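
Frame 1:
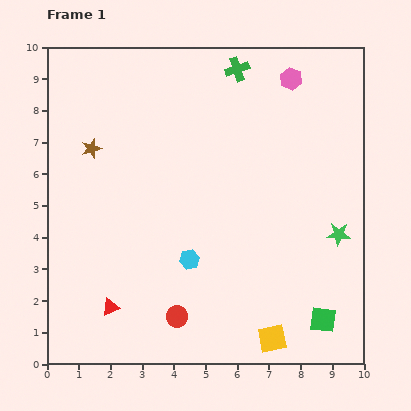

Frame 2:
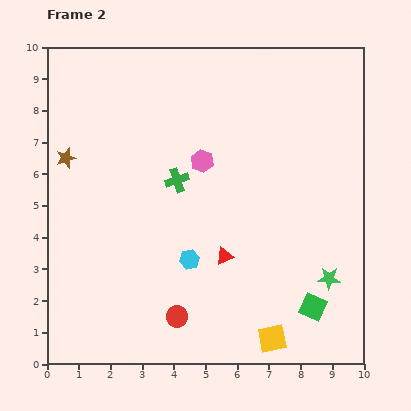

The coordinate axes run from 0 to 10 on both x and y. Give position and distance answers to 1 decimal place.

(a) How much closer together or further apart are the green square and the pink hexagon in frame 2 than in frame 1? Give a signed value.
-1.9

Distance in frame 1: 7.7. Distance in frame 2: 5.8.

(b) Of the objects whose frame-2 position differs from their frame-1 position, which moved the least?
the green square

(moved 0.5)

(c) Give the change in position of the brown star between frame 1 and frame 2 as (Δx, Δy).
(-0.8, -0.3)

The brown star was at (1.4, 6.8) in frame 1 and (0.6, 6.5) in frame 2.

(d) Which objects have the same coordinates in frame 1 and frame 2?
the yellow square, the cyan hexagon, the red circle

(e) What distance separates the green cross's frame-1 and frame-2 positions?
4.0

The green cross moved from (6.0, 9.3) to (4.1, 5.8), a distance of √(1.9² + 3.5²) ≈ 4.0.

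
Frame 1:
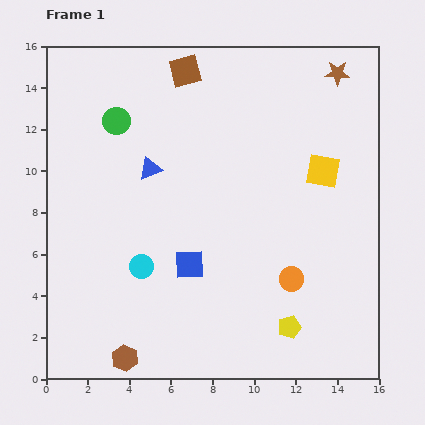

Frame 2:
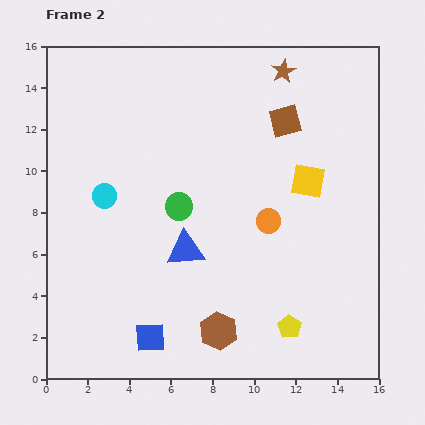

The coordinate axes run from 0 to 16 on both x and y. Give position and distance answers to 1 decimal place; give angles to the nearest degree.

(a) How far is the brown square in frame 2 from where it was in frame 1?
5.4

The brown square moved from (6.7, 14.8) to (11.5, 12.4), a distance of √(4.8² + 2.4²) ≈ 5.4.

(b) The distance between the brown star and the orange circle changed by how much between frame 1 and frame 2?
-2.9

Distance in frame 1: 10.1. Distance in frame 2: 7.2.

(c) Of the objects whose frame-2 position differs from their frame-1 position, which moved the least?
the yellow square

(moved 0.9)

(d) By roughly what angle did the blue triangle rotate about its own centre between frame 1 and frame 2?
16° clockwise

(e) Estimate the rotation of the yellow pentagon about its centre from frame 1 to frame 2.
22° counter-clockwise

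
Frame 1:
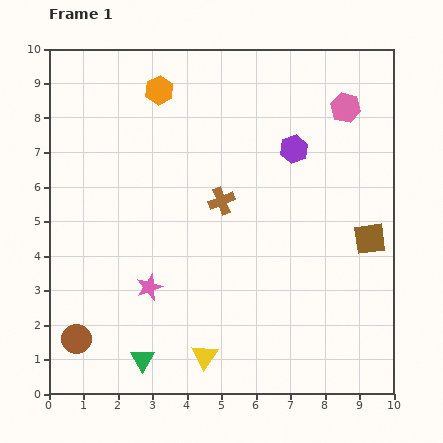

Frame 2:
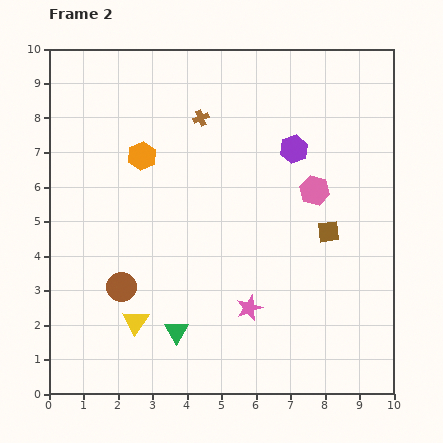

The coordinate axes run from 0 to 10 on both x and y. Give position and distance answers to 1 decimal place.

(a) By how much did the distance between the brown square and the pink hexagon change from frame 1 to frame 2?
-2.6

Distance in frame 1: 3.9. Distance in frame 2: 1.3.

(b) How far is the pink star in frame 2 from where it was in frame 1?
3.0

The pink star moved from (2.9, 3.1) to (5.8, 2.5), a distance of √(2.9² + 0.6²) ≈ 3.0.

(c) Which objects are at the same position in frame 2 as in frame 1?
the purple hexagon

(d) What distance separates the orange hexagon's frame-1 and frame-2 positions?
2.0

The orange hexagon moved from (3.2, 8.8) to (2.7, 6.9), a distance of √(0.5² + 1.9²) ≈ 2.0.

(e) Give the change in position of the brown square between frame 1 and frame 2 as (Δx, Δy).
(-1.2, 0.2)

The brown square was at (9.3, 4.5) in frame 1 and (8.1, 4.7) in frame 2.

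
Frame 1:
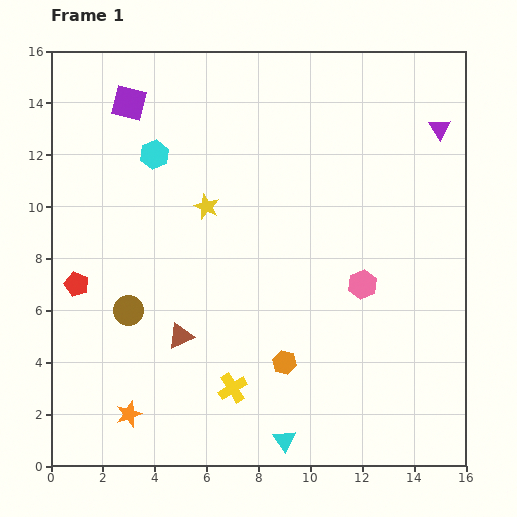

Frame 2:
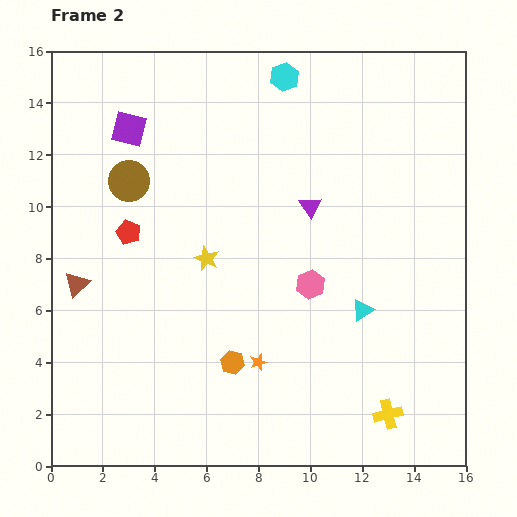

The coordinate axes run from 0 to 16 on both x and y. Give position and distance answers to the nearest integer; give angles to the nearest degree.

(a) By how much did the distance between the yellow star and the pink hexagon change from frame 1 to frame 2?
-3

Distance in frame 1: 7. Distance in frame 2: 4.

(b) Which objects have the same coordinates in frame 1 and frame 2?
none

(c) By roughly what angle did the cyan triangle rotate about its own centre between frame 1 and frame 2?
33° clockwise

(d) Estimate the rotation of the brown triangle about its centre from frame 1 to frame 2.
21° counter-clockwise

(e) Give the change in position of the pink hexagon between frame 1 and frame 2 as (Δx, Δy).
(-2, 0)

The pink hexagon was at (12, 7) in frame 1 and (10, 7) in frame 2.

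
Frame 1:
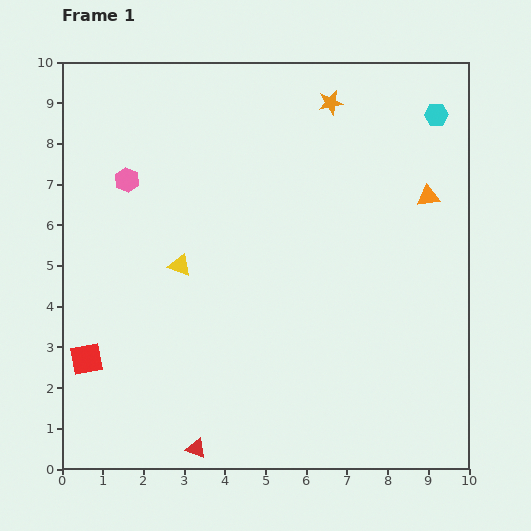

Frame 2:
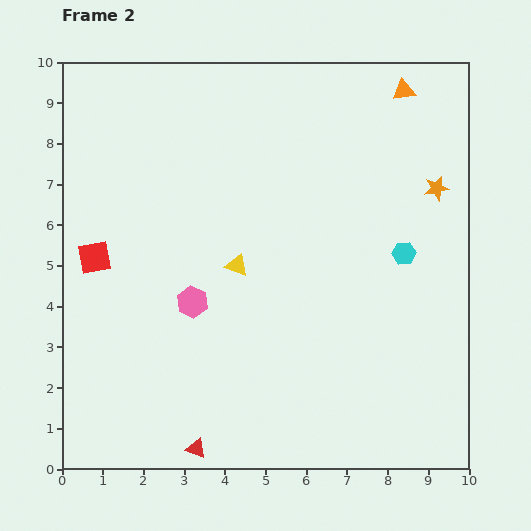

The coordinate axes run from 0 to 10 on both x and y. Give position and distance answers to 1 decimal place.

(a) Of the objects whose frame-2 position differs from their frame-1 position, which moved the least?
the yellow triangle

(moved 1.4)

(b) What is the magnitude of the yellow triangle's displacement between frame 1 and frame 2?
1.4

The yellow triangle moved from (2.9, 5.0) to (4.3, 5.0), a distance of √(1.4² + 0.0²) ≈ 1.4.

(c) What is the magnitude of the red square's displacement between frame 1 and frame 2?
2.5

The red square moved from (0.6, 2.7) to (0.8, 5.2), a distance of √(0.2² + 2.5²) ≈ 2.5.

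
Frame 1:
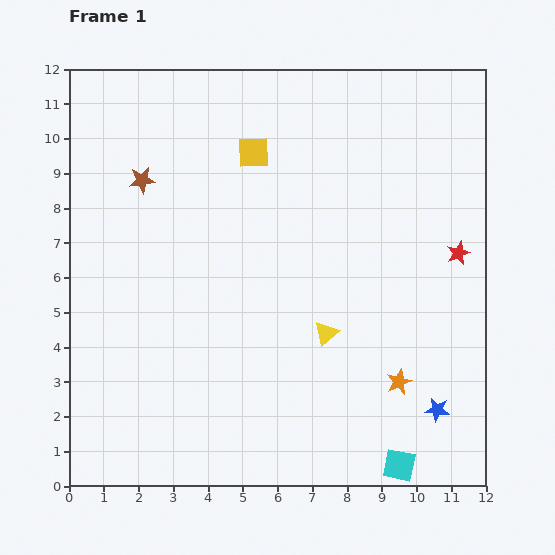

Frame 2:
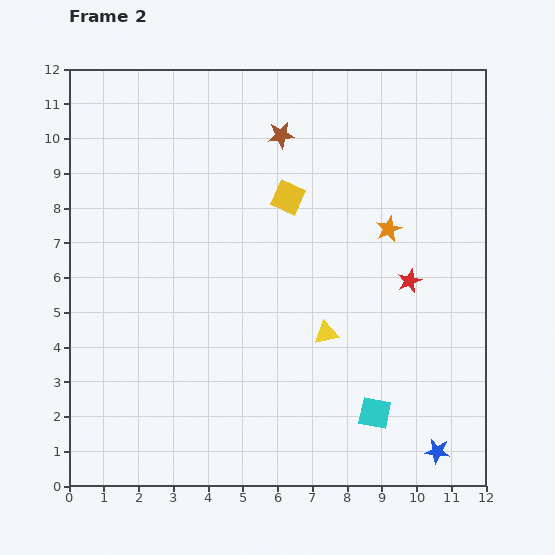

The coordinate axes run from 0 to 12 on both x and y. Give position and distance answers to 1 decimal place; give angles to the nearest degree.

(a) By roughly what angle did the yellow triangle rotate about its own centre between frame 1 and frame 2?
32° clockwise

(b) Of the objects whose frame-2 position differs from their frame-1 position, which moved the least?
the blue star

(moved 1.2)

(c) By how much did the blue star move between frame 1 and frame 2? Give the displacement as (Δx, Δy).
(0.0, -1.2)

The blue star was at (10.6, 2.2) in frame 1 and (10.6, 1.0) in frame 2.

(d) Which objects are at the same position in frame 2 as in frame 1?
the yellow triangle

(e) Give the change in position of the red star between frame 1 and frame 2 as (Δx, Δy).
(-1.4, -0.8)

The red star was at (11.2, 6.7) in frame 1 and (9.8, 5.9) in frame 2.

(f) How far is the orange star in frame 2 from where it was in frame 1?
4.4

The orange star moved from (9.5, 3.0) to (9.2, 7.4), a distance of √(0.3² + 4.4²) ≈ 4.4.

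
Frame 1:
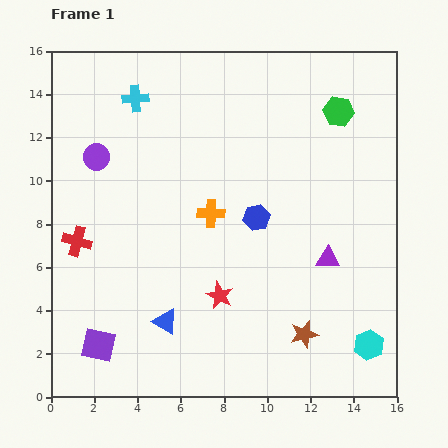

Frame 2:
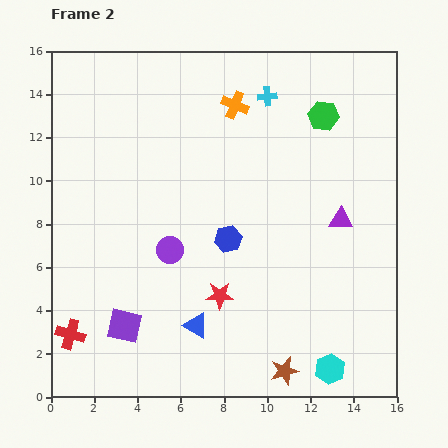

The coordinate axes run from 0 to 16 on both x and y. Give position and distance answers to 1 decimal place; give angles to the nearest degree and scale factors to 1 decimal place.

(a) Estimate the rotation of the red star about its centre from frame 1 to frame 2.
25° counter-clockwise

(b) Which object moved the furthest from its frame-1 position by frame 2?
the cyan cross

(moved 6.1; next 5.5)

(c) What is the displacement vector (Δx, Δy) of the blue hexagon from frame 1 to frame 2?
(-1.3, -1.0)

The blue hexagon was at (9.5, 8.3) in frame 1 and (8.2, 7.3) in frame 2.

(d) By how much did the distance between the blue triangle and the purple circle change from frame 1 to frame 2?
-4.5

Distance in frame 1: 8.2. Distance in frame 2: 3.7.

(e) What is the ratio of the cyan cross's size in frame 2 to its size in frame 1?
0.7×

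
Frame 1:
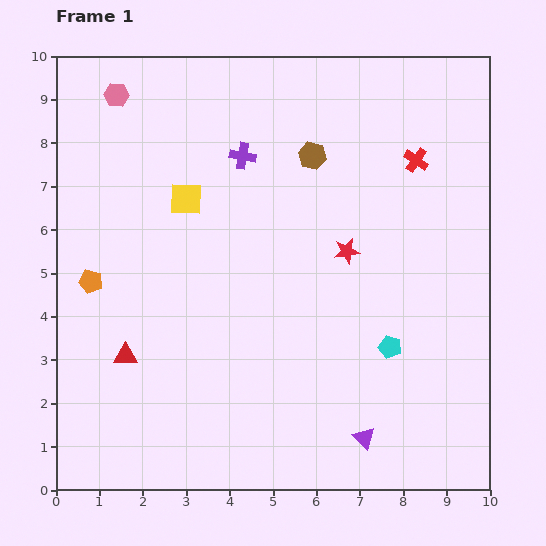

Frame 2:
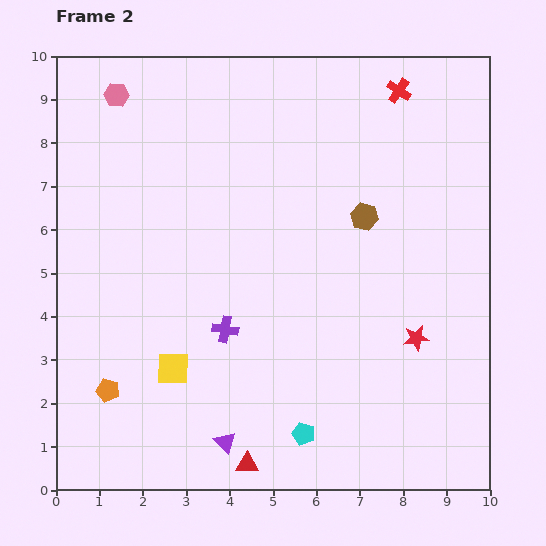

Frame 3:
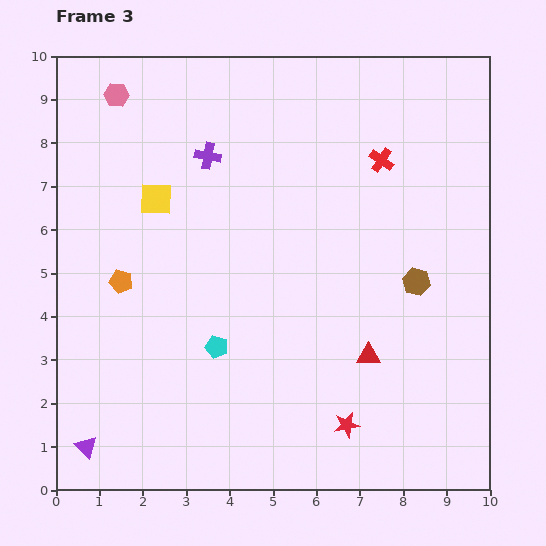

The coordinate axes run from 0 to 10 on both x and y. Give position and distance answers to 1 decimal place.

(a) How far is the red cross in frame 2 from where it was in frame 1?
1.6

The red cross moved from (8.3, 7.6) to (7.9, 9.2), a distance of √(0.4² + 1.6²) ≈ 1.6.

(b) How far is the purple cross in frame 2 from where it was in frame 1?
4.0

The purple cross moved from (4.3, 7.7) to (3.9, 3.7), a distance of √(0.4² + 4.0²) ≈ 4.0.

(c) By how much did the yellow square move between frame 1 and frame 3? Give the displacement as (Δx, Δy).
(-0.7, 0.0)

The yellow square was at (3.0, 6.7) in frame 1 and (2.3, 6.7) in frame 3.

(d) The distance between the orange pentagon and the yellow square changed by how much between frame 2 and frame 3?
+0.5

Distance in frame 2: 1.6. Distance in frame 3: 2.1.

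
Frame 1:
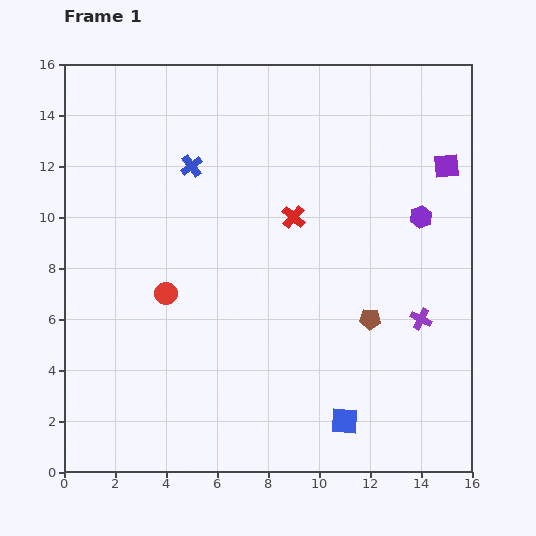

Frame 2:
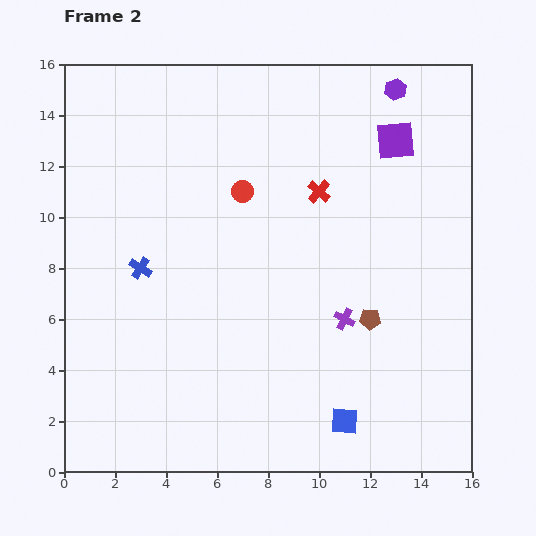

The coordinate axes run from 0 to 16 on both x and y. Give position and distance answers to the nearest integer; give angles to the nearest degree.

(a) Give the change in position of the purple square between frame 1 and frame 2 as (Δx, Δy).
(-2, 1)

The purple square was at (15, 12) in frame 1 and (13, 13) in frame 2.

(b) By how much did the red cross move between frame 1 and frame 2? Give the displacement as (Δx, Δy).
(1, 1)

The red cross was at (9, 10) in frame 1 and (10, 11) in frame 2.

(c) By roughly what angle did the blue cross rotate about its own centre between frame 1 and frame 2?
21° counter-clockwise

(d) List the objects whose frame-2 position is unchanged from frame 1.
the blue square, the brown pentagon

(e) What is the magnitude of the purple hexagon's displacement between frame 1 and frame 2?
5

The purple hexagon moved from (14, 10) to (13, 15), a distance of √(1² + 5²) ≈ 5.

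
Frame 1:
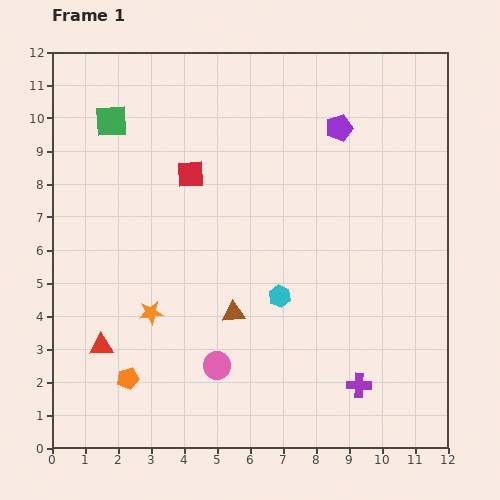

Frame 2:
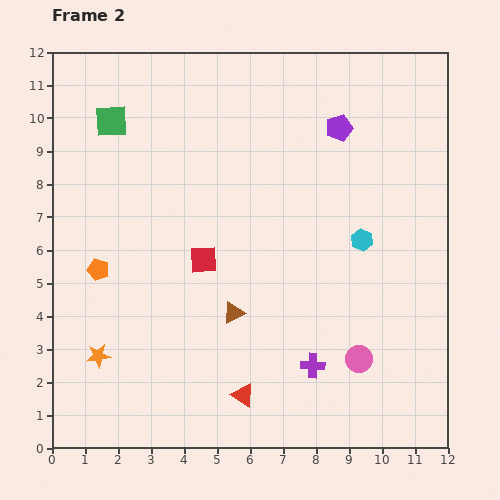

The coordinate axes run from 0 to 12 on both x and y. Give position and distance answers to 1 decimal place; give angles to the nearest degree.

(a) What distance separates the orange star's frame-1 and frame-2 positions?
2.1

The orange star moved from (3.0, 4.1) to (1.4, 2.8), a distance of √(1.6² + 1.3²) ≈ 2.1.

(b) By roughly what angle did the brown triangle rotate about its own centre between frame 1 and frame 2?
22° counter-clockwise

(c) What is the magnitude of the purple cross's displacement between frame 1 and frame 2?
1.5

The purple cross moved from (9.3, 1.9) to (7.9, 2.5), a distance of √(1.4² + 0.6²) ≈ 1.5.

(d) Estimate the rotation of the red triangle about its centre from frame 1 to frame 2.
34° clockwise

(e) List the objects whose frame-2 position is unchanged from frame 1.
the purple pentagon, the brown triangle, the green square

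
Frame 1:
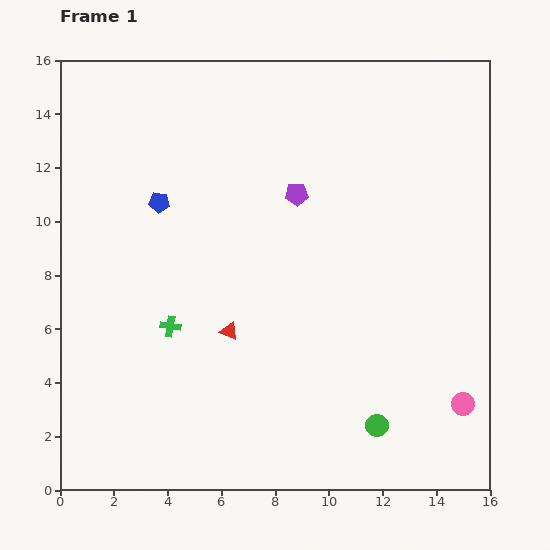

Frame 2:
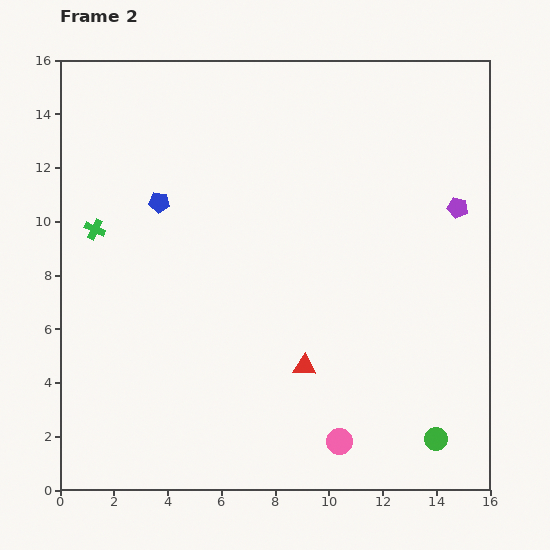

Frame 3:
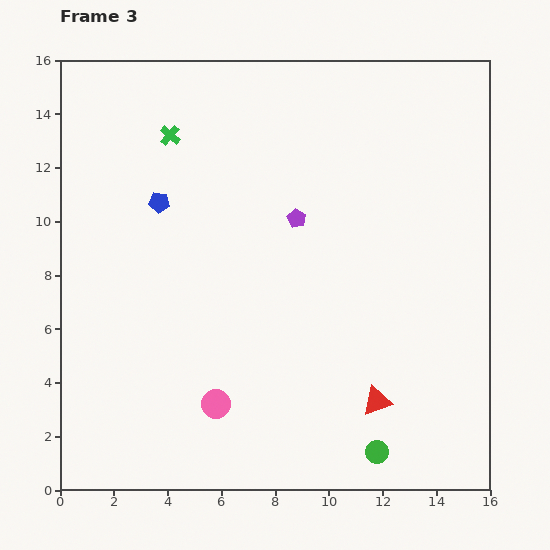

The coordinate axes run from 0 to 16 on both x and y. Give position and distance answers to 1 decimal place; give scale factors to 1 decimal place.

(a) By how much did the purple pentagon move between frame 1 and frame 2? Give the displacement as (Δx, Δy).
(6.0, -0.5)

The purple pentagon was at (8.8, 11.0) in frame 1 and (14.8, 10.5) in frame 2.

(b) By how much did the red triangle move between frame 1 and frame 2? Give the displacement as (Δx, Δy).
(2.8, -1.3)

The red triangle was at (6.3, 5.9) in frame 1 and (9.1, 4.6) in frame 2.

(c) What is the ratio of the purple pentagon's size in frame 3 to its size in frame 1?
0.8×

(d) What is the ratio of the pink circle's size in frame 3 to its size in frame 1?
1.3×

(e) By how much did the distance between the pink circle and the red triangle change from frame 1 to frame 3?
-3.1

Distance in frame 1: 9.1. Distance in frame 3: 6.0.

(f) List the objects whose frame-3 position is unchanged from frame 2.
the blue pentagon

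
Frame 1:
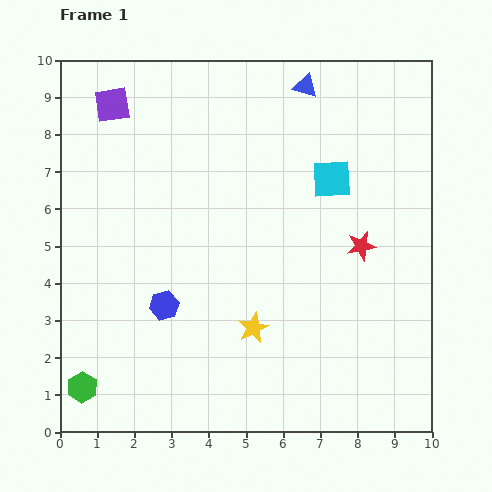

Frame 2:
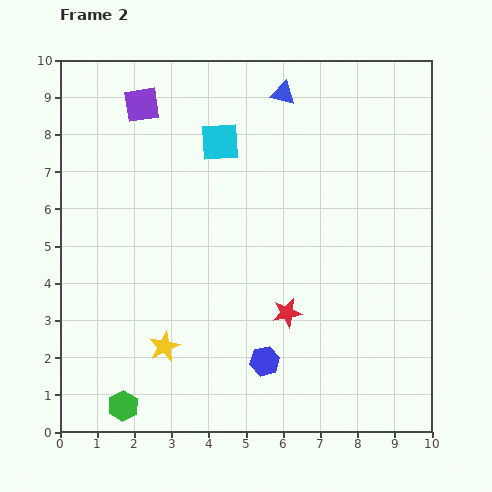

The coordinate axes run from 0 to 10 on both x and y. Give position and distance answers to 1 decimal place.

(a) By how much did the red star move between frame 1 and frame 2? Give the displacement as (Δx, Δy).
(-2.0, -1.8)

The red star was at (8.1, 5.0) in frame 1 and (6.1, 3.2) in frame 2.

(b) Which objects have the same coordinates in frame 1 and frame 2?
none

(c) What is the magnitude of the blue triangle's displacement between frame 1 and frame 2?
0.6

The blue triangle moved from (6.6, 9.3) to (6.0, 9.1), a distance of √(0.6² + 0.2²) ≈ 0.6.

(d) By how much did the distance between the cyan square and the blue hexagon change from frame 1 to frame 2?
+0.4

Distance in frame 1: 5.6. Distance in frame 2: 6.0.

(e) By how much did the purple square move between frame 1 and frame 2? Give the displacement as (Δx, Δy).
(0.8, 0.0)

The purple square was at (1.4, 8.8) in frame 1 and (2.2, 8.8) in frame 2.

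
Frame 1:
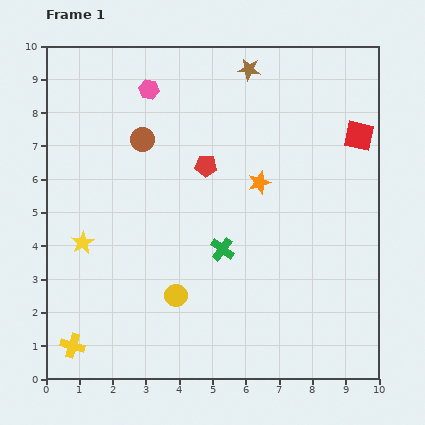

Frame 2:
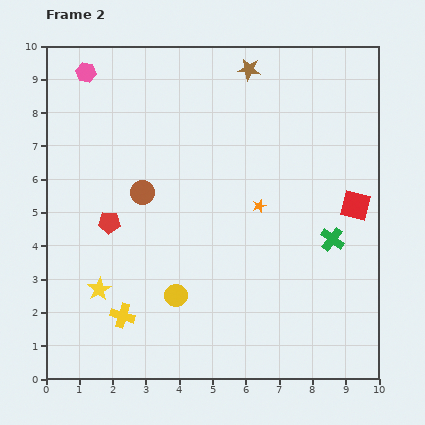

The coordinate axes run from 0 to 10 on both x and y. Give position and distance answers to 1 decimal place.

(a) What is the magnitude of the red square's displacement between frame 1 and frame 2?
2.1

The red square moved from (9.4, 7.3) to (9.3, 5.2), a distance of √(0.1² + 2.1²) ≈ 2.1.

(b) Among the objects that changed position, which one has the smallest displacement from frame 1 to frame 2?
the orange star

(moved 0.7)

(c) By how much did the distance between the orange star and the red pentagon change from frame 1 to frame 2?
+2.8

Distance in frame 1: 1.7. Distance in frame 2: 4.5.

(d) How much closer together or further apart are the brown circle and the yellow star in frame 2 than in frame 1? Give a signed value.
-0.4

Distance in frame 1: 3.6. Distance in frame 2: 3.2.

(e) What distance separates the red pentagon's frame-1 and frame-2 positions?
3.4

The red pentagon moved from (4.8, 6.4) to (1.9, 4.7), a distance of √(2.9² + 1.7²) ≈ 3.4.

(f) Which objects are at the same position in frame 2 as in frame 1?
the brown star, the yellow circle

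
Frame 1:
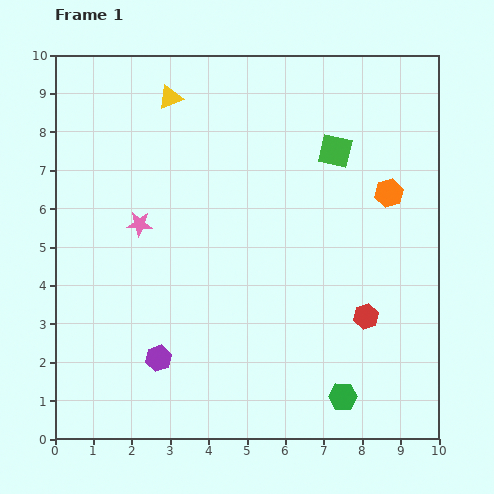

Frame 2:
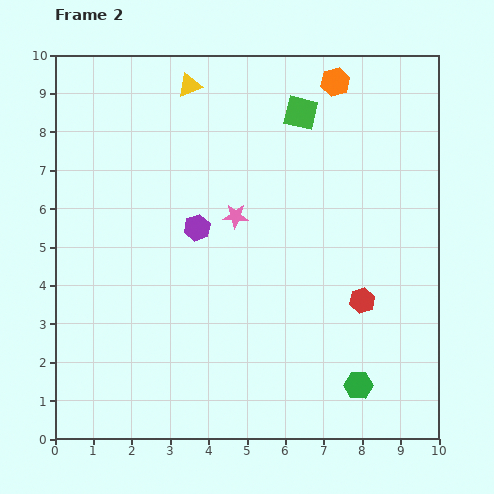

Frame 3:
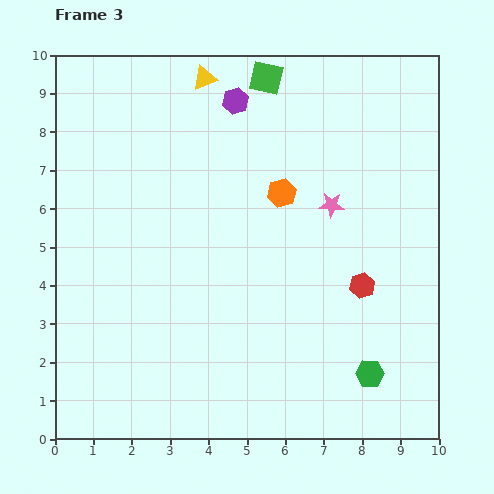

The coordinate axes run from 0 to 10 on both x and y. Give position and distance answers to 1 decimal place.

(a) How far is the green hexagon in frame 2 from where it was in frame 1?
0.5

The green hexagon moved from (7.5, 1.1) to (7.9, 1.4), a distance of √(0.4² + 0.3²) ≈ 0.5.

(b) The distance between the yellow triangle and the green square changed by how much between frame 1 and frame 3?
-2.9

Distance in frame 1: 4.5. Distance in frame 3: 1.6.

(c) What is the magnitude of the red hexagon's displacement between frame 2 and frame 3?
0.4

The red hexagon moved from (8.0, 3.6) to (8.0, 4.0), a distance of √(0.0² + 0.4²) ≈ 0.4.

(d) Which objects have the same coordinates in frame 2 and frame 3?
none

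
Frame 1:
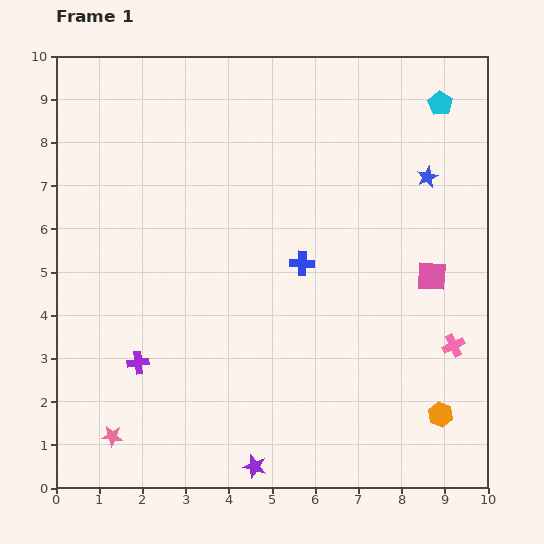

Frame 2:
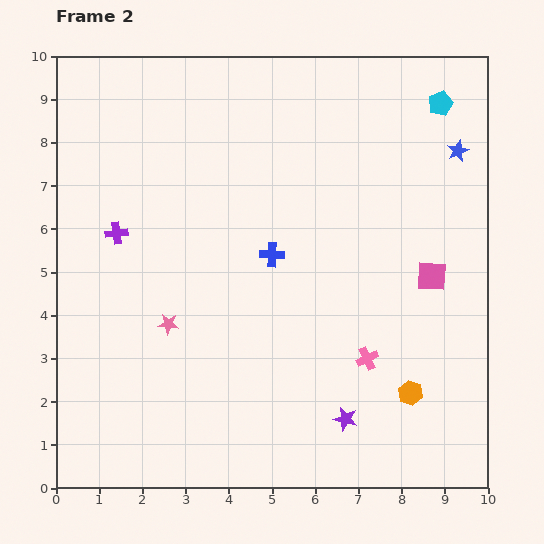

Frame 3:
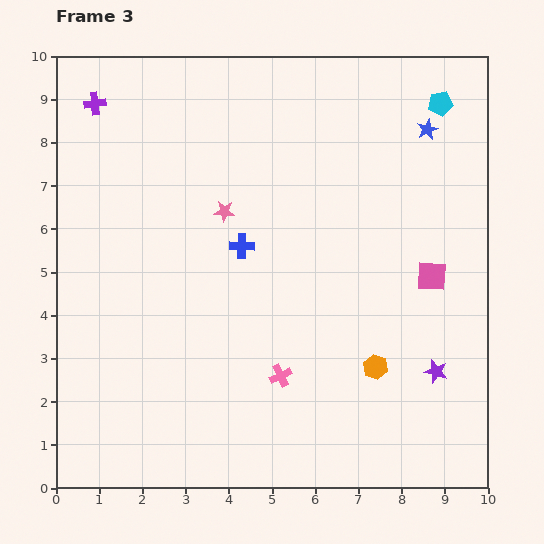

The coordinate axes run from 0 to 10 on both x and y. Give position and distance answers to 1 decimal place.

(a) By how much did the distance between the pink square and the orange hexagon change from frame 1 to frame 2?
-0.5

Distance in frame 1: 3.2. Distance in frame 2: 2.7.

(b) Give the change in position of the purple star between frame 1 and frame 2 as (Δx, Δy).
(2.1, 1.1)

The purple star was at (4.6, 0.5) in frame 1 and (6.7, 1.6) in frame 2.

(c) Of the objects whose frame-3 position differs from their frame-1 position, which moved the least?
the blue star

(moved 1.1)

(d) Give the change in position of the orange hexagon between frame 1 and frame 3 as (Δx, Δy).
(-1.5, 1.1)

The orange hexagon was at (8.9, 1.7) in frame 1 and (7.4, 2.8) in frame 3.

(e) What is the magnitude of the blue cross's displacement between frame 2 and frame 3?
0.7

The blue cross moved from (5.0, 5.4) to (4.3, 5.6), a distance of √(0.7² + 0.2²) ≈ 0.7.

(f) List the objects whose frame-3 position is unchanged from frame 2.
the pink square, the cyan pentagon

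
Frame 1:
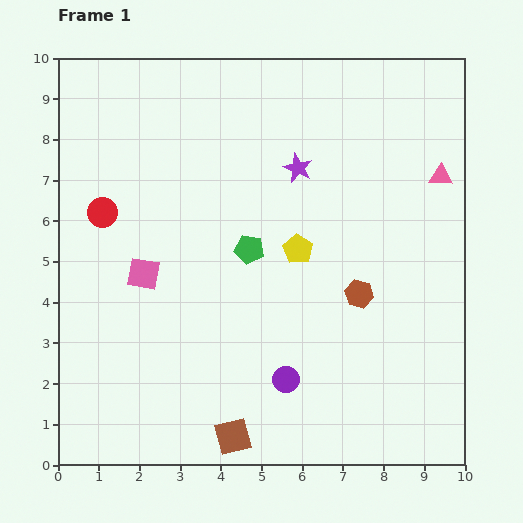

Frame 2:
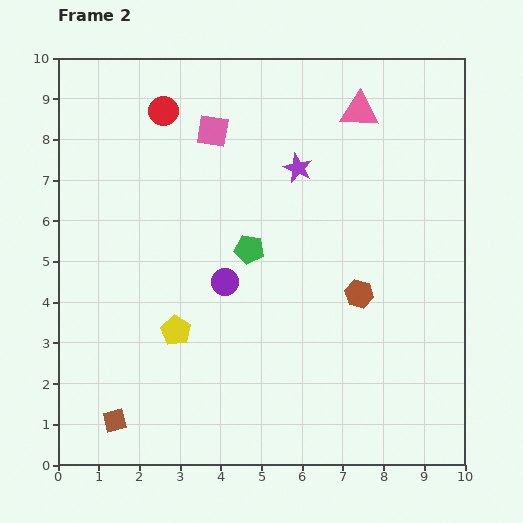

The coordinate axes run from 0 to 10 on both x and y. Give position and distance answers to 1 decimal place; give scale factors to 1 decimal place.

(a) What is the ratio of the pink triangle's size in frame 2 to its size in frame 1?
1.6×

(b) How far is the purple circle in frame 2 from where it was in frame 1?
2.8

The purple circle moved from (5.6, 2.1) to (4.1, 4.5), a distance of √(1.5² + 2.4²) ≈ 2.8.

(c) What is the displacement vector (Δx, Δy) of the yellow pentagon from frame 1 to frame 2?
(-3.0, -2.0)

The yellow pentagon was at (5.9, 5.3) in frame 1 and (2.9, 3.3) in frame 2.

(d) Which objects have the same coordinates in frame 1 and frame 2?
the purple star, the brown hexagon, the green pentagon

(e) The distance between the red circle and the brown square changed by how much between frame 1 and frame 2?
+1.3

Distance in frame 1: 6.4. Distance in frame 2: 7.7.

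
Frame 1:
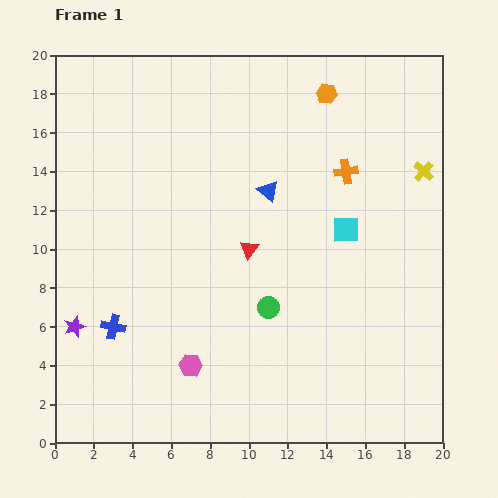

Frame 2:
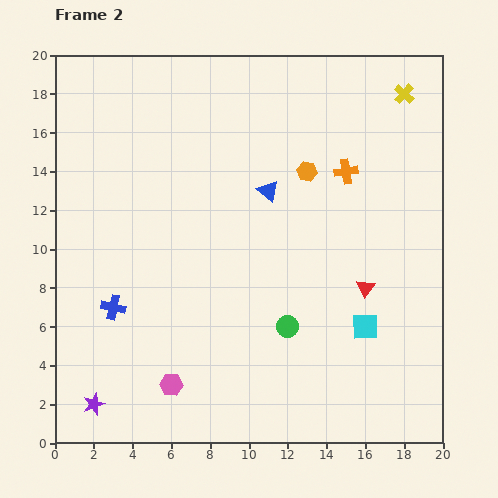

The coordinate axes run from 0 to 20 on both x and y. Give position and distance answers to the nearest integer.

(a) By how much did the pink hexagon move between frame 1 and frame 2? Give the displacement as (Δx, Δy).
(-1, -1)

The pink hexagon was at (7, 4) in frame 1 and (6, 3) in frame 2.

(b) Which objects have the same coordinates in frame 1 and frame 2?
the blue triangle, the orange cross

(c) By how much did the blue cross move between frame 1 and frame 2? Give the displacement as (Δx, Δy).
(0, 1)

The blue cross was at (3, 6) in frame 1 and (3, 7) in frame 2.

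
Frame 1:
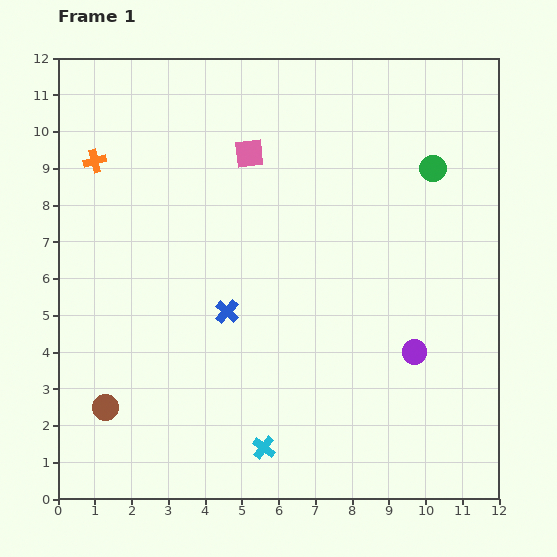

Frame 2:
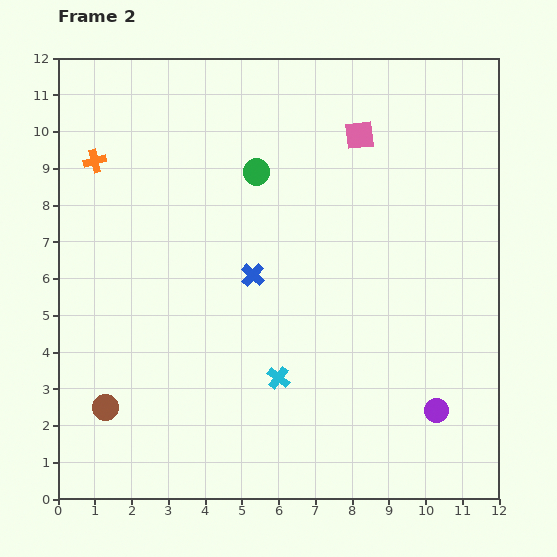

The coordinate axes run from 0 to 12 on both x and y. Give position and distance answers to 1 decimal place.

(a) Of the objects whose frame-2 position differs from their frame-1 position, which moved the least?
the blue cross

(moved 1.2)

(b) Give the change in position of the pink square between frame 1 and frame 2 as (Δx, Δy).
(3.0, 0.5)

The pink square was at (5.2, 9.4) in frame 1 and (8.2, 9.9) in frame 2.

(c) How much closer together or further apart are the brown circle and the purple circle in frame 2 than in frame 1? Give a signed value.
+0.5

Distance in frame 1: 8.5. Distance in frame 2: 9.0.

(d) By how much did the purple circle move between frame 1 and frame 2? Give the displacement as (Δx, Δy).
(0.6, -1.6)

The purple circle was at (9.7, 4.0) in frame 1 and (10.3, 2.4) in frame 2.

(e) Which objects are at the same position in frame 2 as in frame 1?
the brown circle, the orange cross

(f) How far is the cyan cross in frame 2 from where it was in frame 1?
1.9

The cyan cross moved from (5.6, 1.4) to (6.0, 3.3), a distance of √(0.4² + 1.9²) ≈ 1.9.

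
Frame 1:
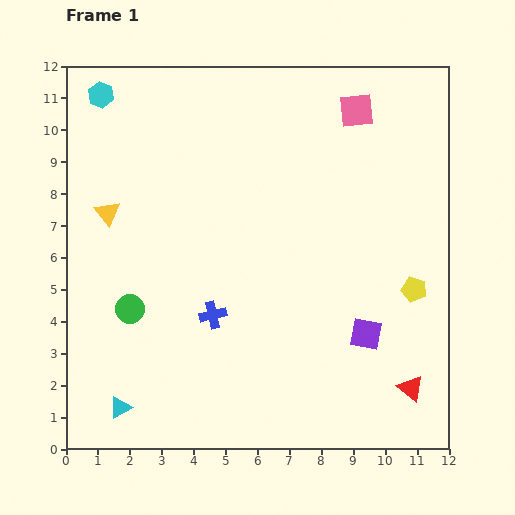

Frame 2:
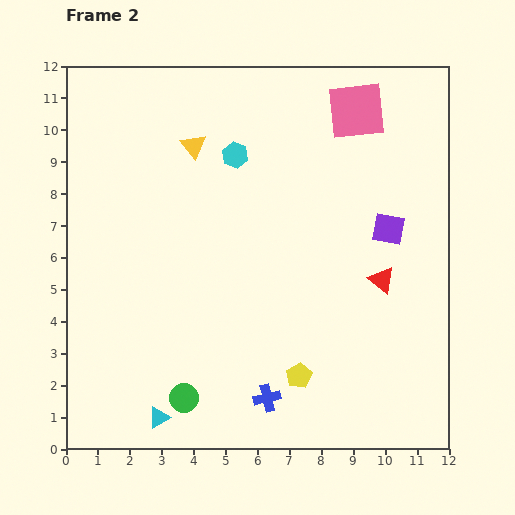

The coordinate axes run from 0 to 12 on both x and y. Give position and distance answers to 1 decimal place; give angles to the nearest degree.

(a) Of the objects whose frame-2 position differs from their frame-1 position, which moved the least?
the cyan triangle

(moved 1.2)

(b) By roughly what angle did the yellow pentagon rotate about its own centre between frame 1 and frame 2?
27° clockwise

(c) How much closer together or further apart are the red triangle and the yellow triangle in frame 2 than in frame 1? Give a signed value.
-3.8

Distance in frame 1: 11.0. Distance in frame 2: 7.2.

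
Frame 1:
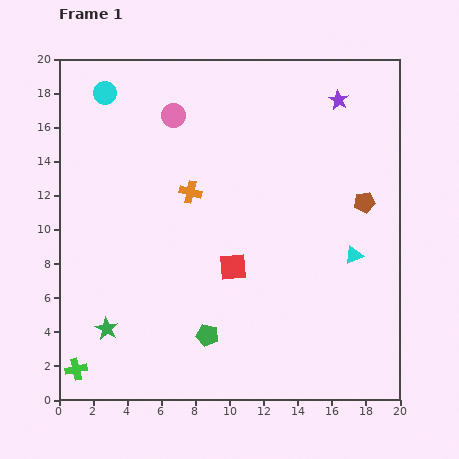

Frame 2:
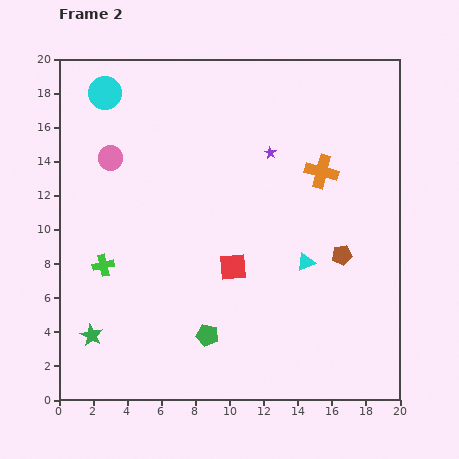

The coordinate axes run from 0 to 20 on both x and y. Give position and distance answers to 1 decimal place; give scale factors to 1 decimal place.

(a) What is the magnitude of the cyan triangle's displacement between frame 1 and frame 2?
2.8

The cyan triangle moved from (17.3, 8.5) to (14.5, 8.1), a distance of √(2.8² + 0.4²) ≈ 2.8.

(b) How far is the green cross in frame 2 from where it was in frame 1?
6.3

The green cross moved from (1.0, 1.8) to (2.6, 7.9), a distance of √(1.6² + 6.1²) ≈ 6.3.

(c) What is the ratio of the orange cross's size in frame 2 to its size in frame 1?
1.5×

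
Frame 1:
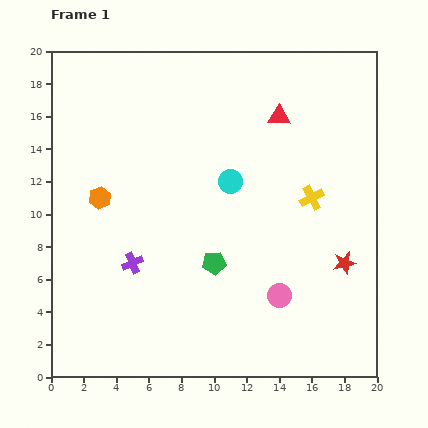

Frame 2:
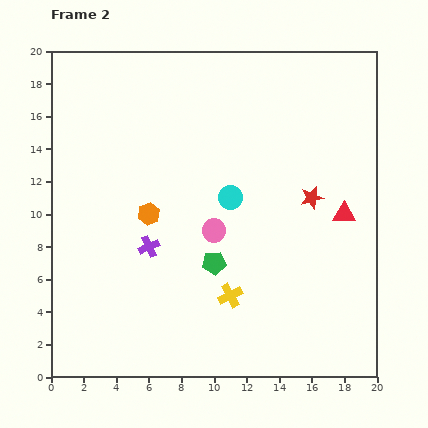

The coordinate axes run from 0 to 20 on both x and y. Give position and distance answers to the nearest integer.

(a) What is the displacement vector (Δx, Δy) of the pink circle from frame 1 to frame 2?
(-4, 4)

The pink circle was at (14, 5) in frame 1 and (10, 9) in frame 2.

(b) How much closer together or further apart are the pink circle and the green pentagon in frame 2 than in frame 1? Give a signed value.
-2

Distance in frame 1: 4. Distance in frame 2: 2.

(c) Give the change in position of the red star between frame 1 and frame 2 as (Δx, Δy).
(-2, 4)

The red star was at (18, 7) in frame 1 and (16, 11) in frame 2.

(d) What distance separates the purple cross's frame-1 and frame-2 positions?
1

The purple cross moved from (5, 7) to (6, 8), a distance of √(1² + 1²) ≈ 1.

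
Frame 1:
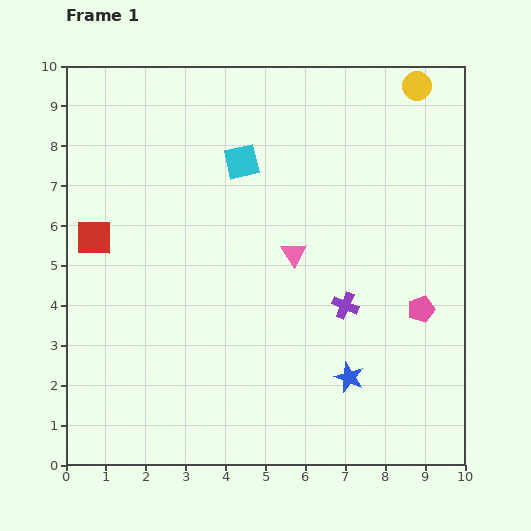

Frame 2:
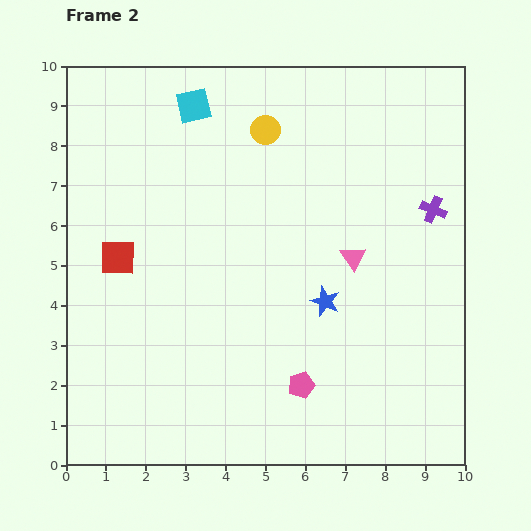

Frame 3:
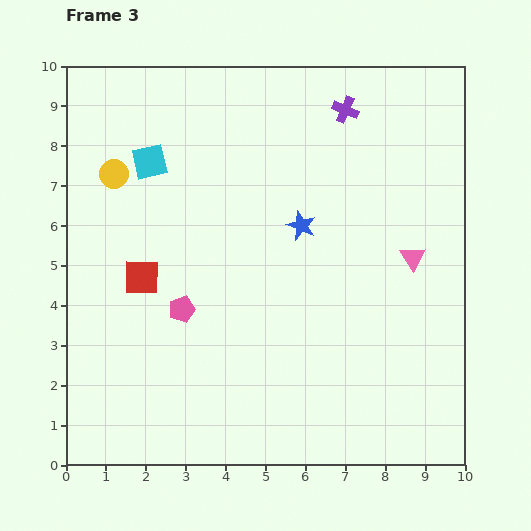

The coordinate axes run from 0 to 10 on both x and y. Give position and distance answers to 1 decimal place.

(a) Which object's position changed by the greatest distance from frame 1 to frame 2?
the yellow circle

(moved 4.0; next 3.6)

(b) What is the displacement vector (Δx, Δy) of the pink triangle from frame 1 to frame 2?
(1.5, -0.1)

The pink triangle was at (5.7, 5.3) in frame 1 and (7.2, 5.2) in frame 2.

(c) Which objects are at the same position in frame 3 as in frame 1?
none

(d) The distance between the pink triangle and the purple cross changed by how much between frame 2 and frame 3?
+1.8

Distance in frame 2: 2.3. Distance in frame 3: 4.1.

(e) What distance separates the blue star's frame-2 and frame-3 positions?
2.0

The blue star moved from (6.5, 4.1) to (5.9, 6.0), a distance of √(0.6² + 1.9²) ≈ 2.0.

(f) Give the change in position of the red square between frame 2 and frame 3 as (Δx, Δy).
(0.6, -0.5)

The red square was at (1.3, 5.2) in frame 2 and (1.9, 4.7) in frame 3.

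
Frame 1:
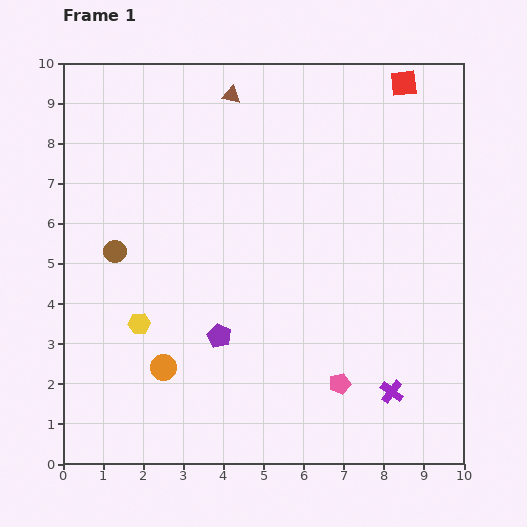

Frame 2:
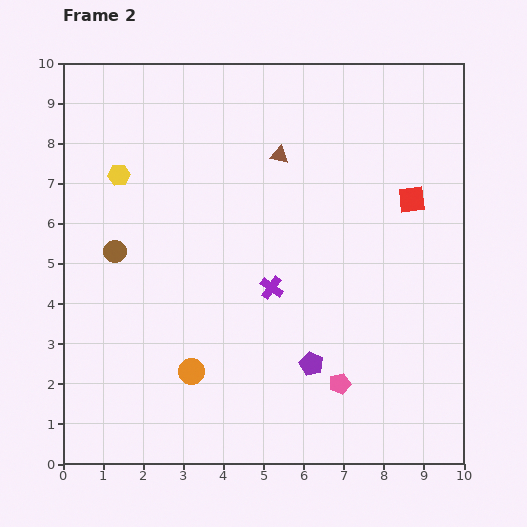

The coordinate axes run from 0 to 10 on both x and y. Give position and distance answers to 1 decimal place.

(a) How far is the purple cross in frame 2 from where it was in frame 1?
4.0

The purple cross moved from (8.2, 1.8) to (5.2, 4.4), a distance of √(3.0² + 2.6²) ≈ 4.0.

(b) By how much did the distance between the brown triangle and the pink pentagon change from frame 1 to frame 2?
-1.8

Distance in frame 1: 7.7. Distance in frame 2: 5.9.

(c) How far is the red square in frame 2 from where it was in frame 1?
2.9

The red square moved from (8.5, 9.5) to (8.7, 6.6), a distance of √(0.2² + 2.9²) ≈ 2.9.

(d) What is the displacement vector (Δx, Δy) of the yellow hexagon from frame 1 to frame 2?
(-0.5, 3.7)

The yellow hexagon was at (1.9, 3.5) in frame 1 and (1.4, 7.2) in frame 2.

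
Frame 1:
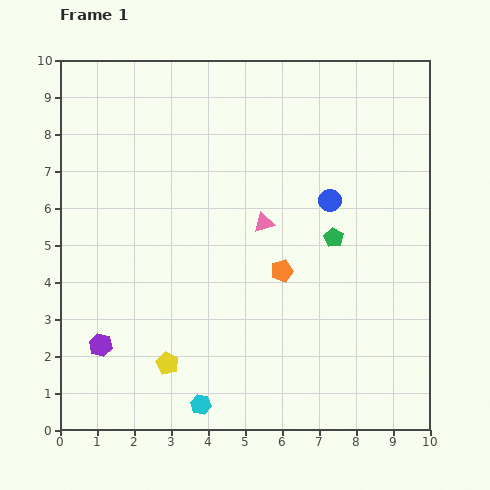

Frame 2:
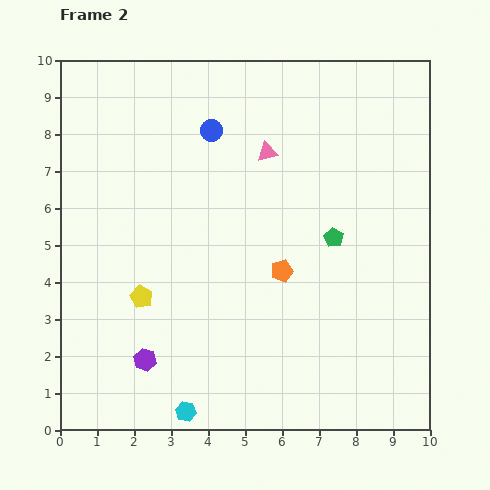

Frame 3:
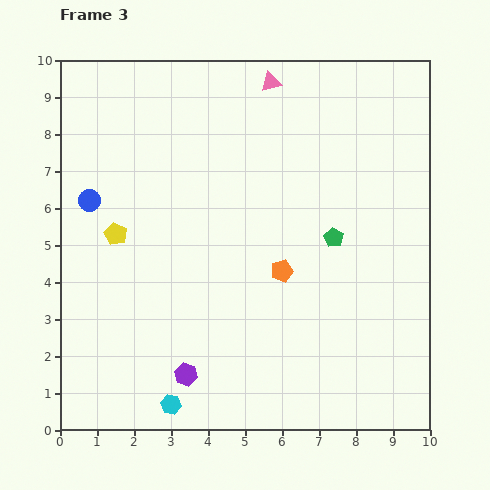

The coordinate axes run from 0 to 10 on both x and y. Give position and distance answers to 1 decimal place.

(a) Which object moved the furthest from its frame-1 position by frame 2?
the blue circle

(moved 3.7; next 1.9)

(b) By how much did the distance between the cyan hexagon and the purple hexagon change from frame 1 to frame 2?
-1.3

Distance in frame 1: 3.1. Distance in frame 2: 1.8.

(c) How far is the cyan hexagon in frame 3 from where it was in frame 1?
0.8

The cyan hexagon moved from (3.8, 0.7) to (3.0, 0.7), a distance of √(0.8² + 0.0²) ≈ 0.8.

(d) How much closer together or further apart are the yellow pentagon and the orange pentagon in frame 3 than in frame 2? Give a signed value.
+0.7

Distance in frame 2: 3.9. Distance in frame 3: 4.6.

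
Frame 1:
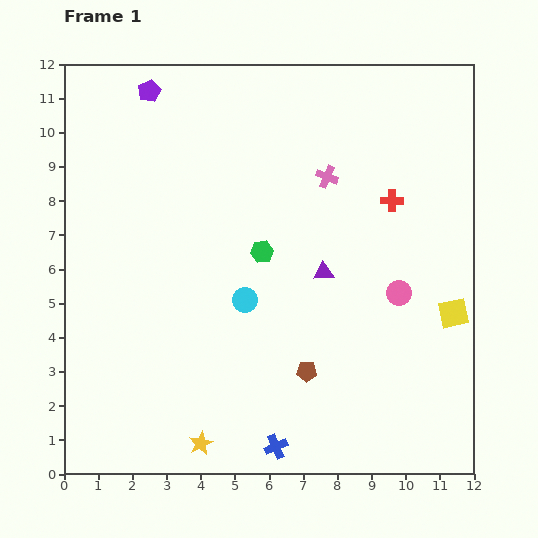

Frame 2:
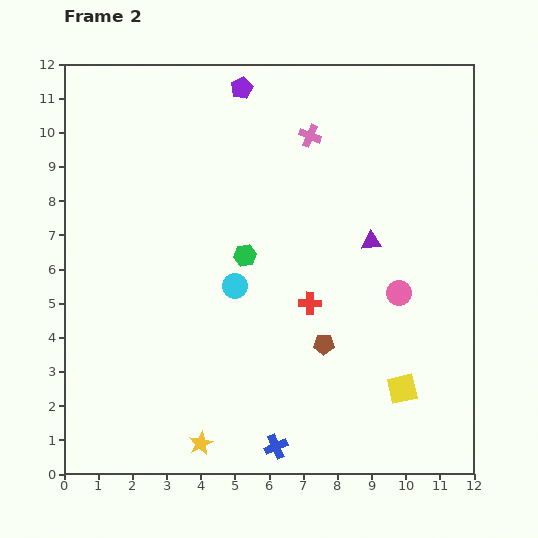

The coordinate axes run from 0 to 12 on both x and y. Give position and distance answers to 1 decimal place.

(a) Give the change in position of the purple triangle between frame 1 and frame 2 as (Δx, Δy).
(1.4, 0.9)

The purple triangle was at (7.6, 5.9) in frame 1 and (9.0, 6.8) in frame 2.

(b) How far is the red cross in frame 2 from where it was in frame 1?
3.8

The red cross moved from (9.6, 8.0) to (7.2, 5.0), a distance of √(2.4² + 3.0²) ≈ 3.8.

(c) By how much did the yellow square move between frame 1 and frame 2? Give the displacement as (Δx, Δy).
(-1.5, -2.2)

The yellow square was at (11.4, 4.7) in frame 1 and (9.9, 2.5) in frame 2.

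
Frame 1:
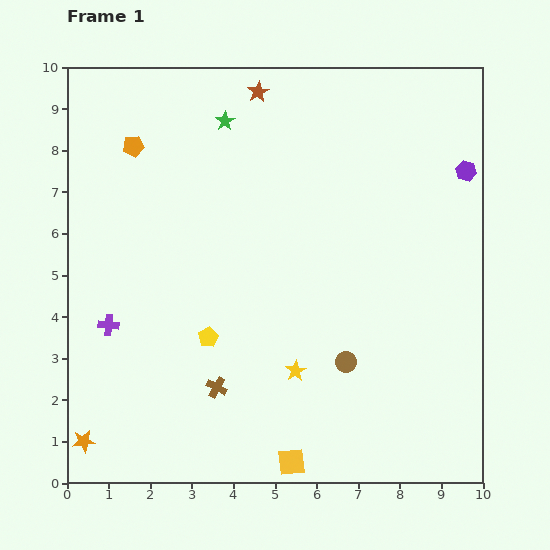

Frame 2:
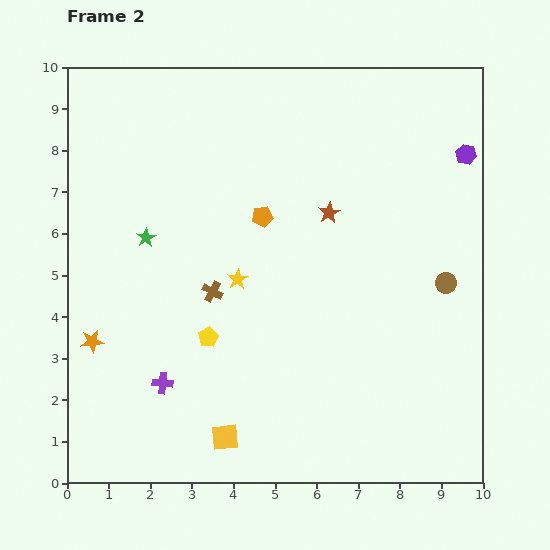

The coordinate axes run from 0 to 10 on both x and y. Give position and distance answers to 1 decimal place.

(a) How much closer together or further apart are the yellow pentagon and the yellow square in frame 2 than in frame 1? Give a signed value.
-1.2

Distance in frame 1: 3.6. Distance in frame 2: 2.4.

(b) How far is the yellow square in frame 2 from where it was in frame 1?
1.7

The yellow square moved from (5.4, 0.5) to (3.8, 1.1), a distance of √(1.6² + 0.6²) ≈ 1.7.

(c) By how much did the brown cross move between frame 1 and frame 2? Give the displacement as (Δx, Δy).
(-0.1, 2.3)

The brown cross was at (3.6, 2.3) in frame 1 and (3.5, 4.6) in frame 2.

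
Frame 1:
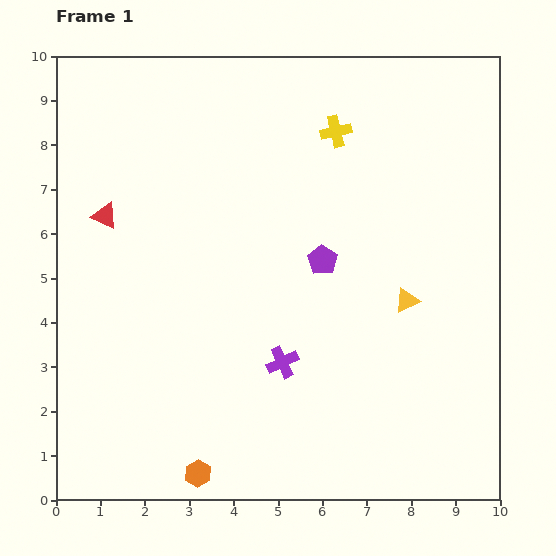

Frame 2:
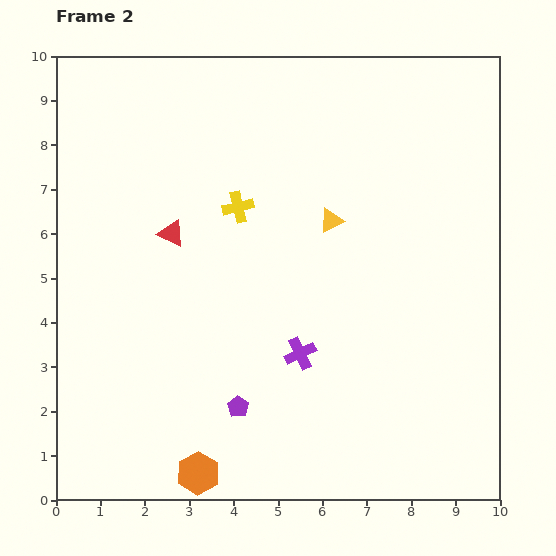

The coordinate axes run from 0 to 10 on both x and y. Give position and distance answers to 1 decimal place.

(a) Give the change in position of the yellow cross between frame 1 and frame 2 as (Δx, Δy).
(-2.2, -1.7)

The yellow cross was at (6.3, 8.3) in frame 1 and (4.1, 6.6) in frame 2.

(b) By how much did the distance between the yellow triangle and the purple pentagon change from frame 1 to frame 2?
+2.6

Distance in frame 1: 2.1. Distance in frame 2: 4.7.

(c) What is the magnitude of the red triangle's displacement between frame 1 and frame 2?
1.6

The red triangle moved from (1.1, 6.4) to (2.6, 6.0), a distance of √(1.5² + 0.4²) ≈ 1.6.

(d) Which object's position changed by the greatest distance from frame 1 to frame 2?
the purple pentagon

(moved 3.8; next 2.8)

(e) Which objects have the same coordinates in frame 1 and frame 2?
the orange hexagon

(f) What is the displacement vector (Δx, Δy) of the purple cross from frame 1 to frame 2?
(0.4, 0.2)

The purple cross was at (5.1, 3.1) in frame 1 and (5.5, 3.3) in frame 2.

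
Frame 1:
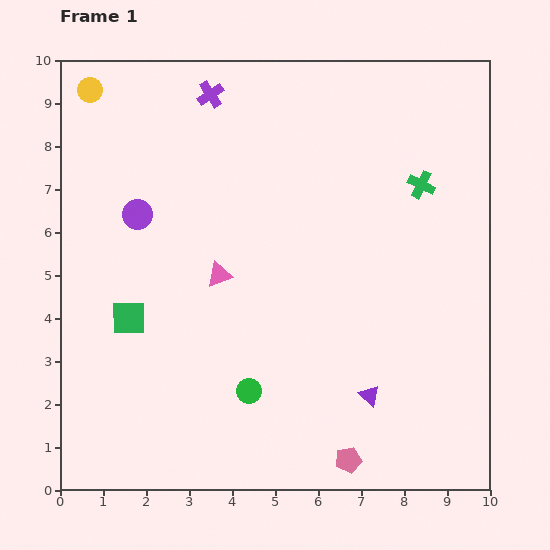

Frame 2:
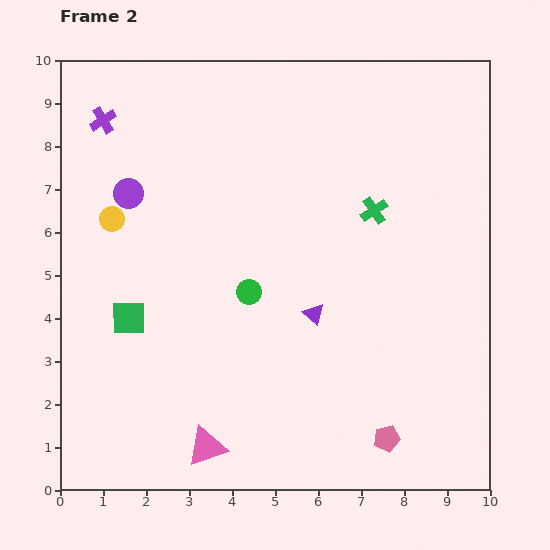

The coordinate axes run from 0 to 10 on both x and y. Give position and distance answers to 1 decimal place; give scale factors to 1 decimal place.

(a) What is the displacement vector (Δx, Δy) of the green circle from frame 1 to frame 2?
(0.0, 2.3)

The green circle was at (4.4, 2.3) in frame 1 and (4.4, 4.6) in frame 2.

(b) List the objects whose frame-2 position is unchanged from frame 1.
the green square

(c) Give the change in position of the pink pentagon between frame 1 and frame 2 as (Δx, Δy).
(0.9, 0.5)

The pink pentagon was at (6.7, 0.7) in frame 1 and (7.6, 1.2) in frame 2.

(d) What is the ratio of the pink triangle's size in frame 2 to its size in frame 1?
1.6×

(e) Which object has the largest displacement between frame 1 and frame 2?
the pink triangle

(moved 4.0; next 3.0)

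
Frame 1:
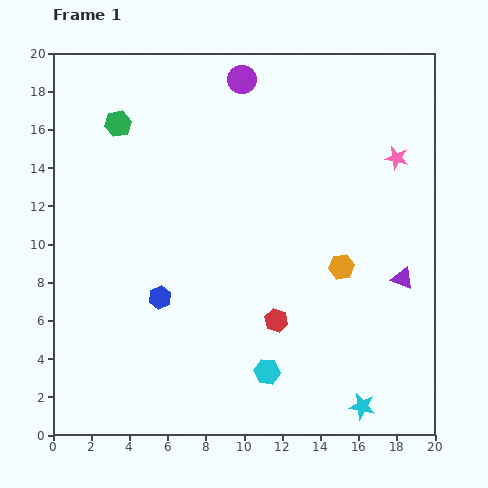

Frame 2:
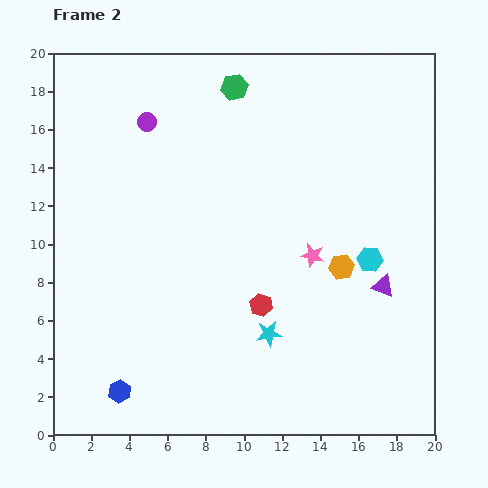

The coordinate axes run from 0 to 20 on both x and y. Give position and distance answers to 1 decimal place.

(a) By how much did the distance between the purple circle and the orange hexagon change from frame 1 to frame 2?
+1.6

Distance in frame 1: 11.1. Distance in frame 2: 12.7.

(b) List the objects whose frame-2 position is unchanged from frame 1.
the orange hexagon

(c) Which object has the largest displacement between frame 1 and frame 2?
the cyan hexagon

(moved 8.0; next 6.7)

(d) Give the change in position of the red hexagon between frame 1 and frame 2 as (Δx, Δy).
(-0.8, 0.8)

The red hexagon was at (11.7, 6.0) in frame 1 and (10.9, 6.8) in frame 2.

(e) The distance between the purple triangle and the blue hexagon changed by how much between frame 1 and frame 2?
+2.2

Distance in frame 1: 12.7. Distance in frame 2: 14.9.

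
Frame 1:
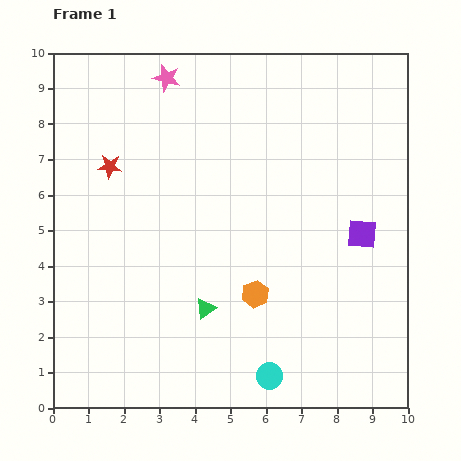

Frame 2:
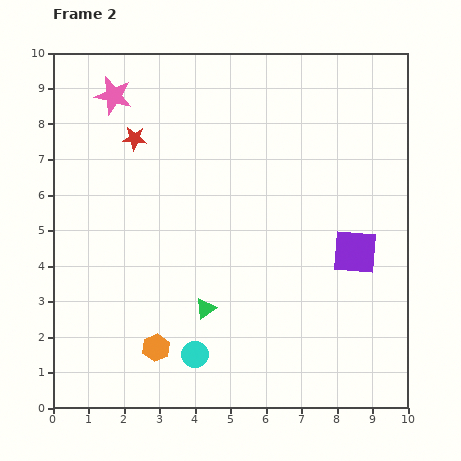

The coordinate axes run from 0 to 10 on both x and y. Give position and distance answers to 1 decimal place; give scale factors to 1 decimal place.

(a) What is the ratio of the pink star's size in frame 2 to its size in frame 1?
1.4×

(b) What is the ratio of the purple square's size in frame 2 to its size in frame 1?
1.6×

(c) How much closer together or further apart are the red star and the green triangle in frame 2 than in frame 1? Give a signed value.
+0.4

Distance in frame 1: 4.8. Distance in frame 2: 5.2.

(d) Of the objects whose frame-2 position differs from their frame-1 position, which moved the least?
the purple square

(moved 0.5)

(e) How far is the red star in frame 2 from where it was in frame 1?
1.1

The red star moved from (1.6, 6.8) to (2.3, 7.6), a distance of √(0.7² + 0.8²) ≈ 1.1.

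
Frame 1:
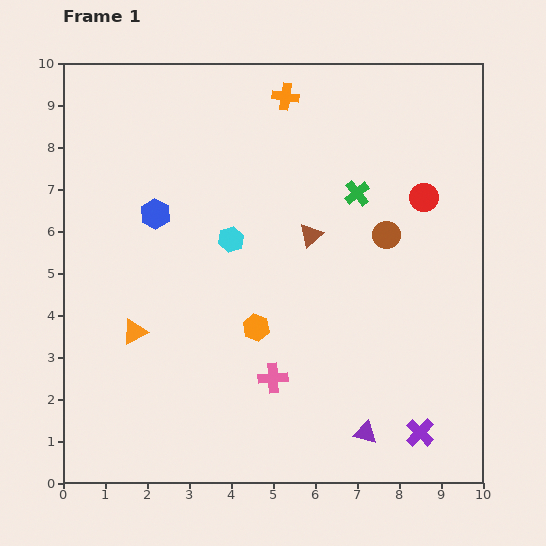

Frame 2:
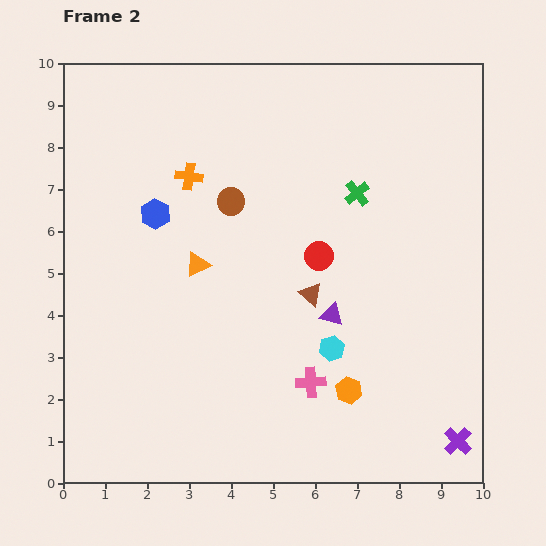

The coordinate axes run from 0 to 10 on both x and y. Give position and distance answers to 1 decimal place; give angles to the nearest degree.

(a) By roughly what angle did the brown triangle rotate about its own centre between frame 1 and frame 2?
37° counter-clockwise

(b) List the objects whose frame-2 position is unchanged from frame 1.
the blue hexagon, the green cross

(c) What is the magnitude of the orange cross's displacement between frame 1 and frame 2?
3.0

The orange cross moved from (5.3, 9.2) to (3.0, 7.3), a distance of √(2.3² + 1.9²) ≈ 3.0.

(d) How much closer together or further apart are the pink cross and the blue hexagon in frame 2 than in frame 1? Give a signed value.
+0.6

Distance in frame 1: 4.8. Distance in frame 2: 5.4.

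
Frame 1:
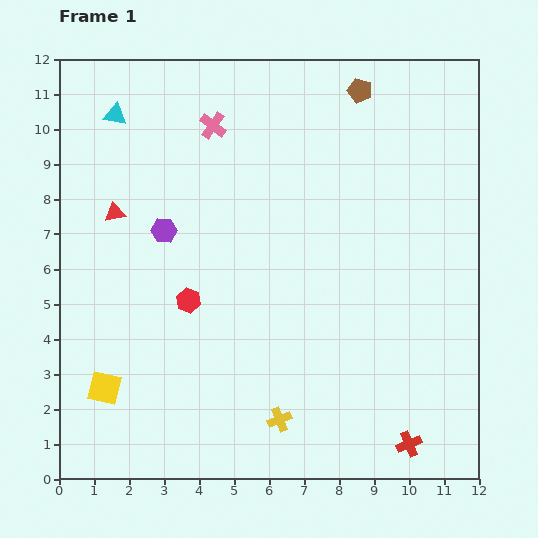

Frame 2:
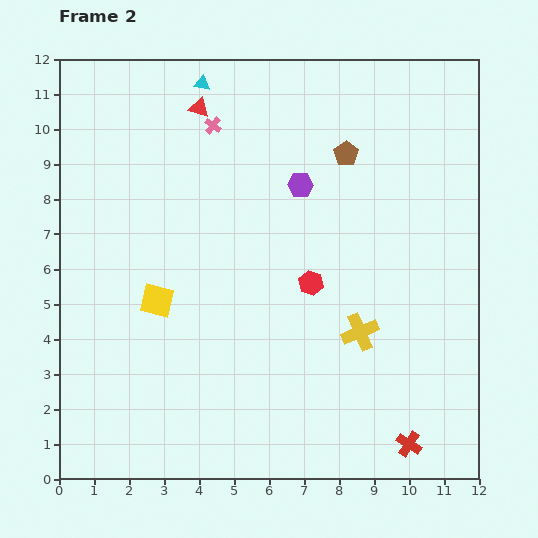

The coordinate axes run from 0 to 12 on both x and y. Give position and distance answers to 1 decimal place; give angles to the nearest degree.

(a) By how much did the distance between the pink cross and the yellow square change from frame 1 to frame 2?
-2.9

Distance in frame 1: 8.1. Distance in frame 2: 5.2.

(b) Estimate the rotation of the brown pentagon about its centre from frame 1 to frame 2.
20° clockwise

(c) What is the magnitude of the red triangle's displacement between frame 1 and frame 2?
3.8

The red triangle moved from (1.6, 7.6) to (4.0, 10.6), a distance of √(2.4² + 3.0²) ≈ 3.8.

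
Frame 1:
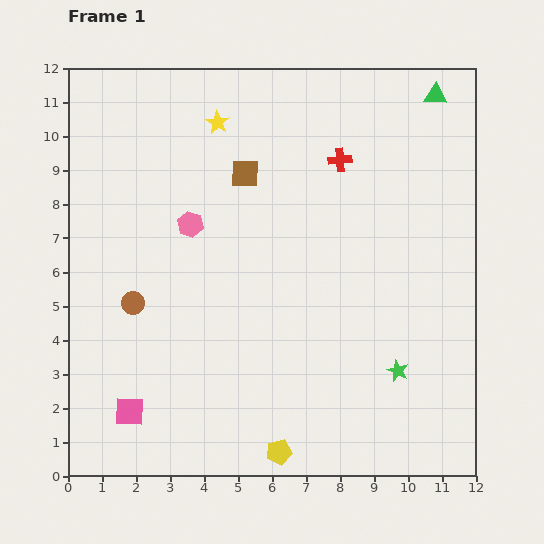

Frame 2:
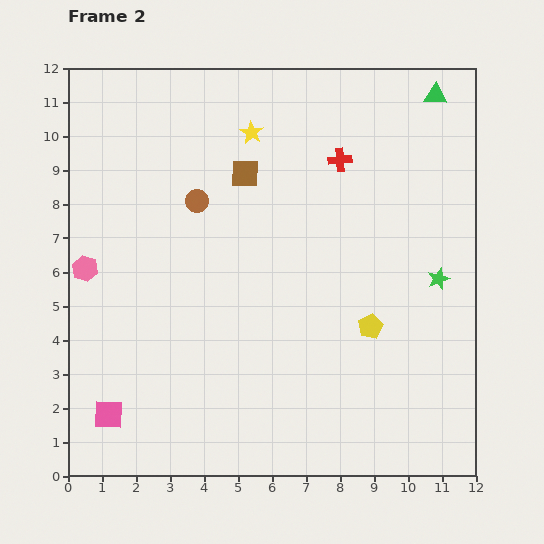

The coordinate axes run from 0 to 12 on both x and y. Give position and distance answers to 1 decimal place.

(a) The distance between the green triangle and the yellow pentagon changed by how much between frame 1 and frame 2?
-4.4

Distance in frame 1: 11.5. Distance in frame 2: 7.1.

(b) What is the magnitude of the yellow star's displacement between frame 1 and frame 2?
1.0

The yellow star moved from (4.4, 10.4) to (5.4, 10.1), a distance of √(1.0² + 0.3²) ≈ 1.0.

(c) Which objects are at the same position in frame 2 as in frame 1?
the red cross, the brown square, the green triangle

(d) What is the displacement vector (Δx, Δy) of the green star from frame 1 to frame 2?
(1.2, 2.7)

The green star was at (9.7, 3.1) in frame 1 and (10.9, 5.8) in frame 2.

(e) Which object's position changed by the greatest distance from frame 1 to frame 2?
the yellow pentagon

(moved 4.6; next 3.6)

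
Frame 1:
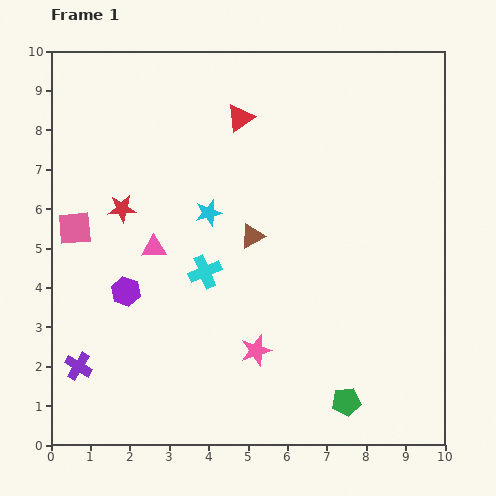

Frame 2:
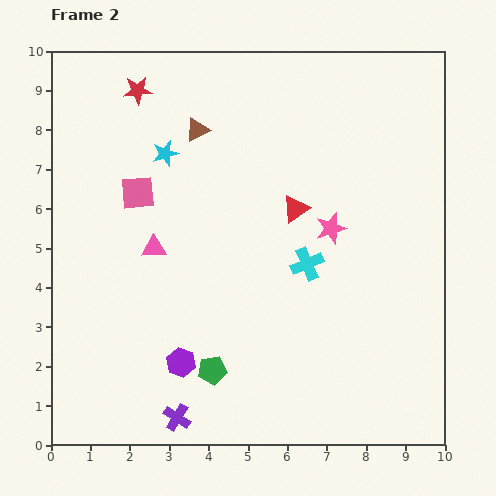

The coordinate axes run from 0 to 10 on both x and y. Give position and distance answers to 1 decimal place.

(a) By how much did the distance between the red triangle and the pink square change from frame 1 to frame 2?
-1.0

Distance in frame 1: 5.0. Distance in frame 2: 4.0.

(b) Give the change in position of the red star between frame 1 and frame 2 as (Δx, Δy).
(0.4, 3.0)

The red star was at (1.8, 6.0) in frame 1 and (2.2, 9.0) in frame 2.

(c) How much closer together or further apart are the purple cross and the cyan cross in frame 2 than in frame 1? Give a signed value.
+1.1

Distance in frame 1: 4.0. Distance in frame 2: 5.1.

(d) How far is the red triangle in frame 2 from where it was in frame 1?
2.7

The red triangle moved from (4.8, 8.3) to (6.2, 6.0), a distance of √(1.4² + 2.3²) ≈ 2.7.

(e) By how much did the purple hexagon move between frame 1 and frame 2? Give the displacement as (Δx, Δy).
(1.4, -1.8)

The purple hexagon was at (1.9, 3.9) in frame 1 and (3.3, 2.1) in frame 2.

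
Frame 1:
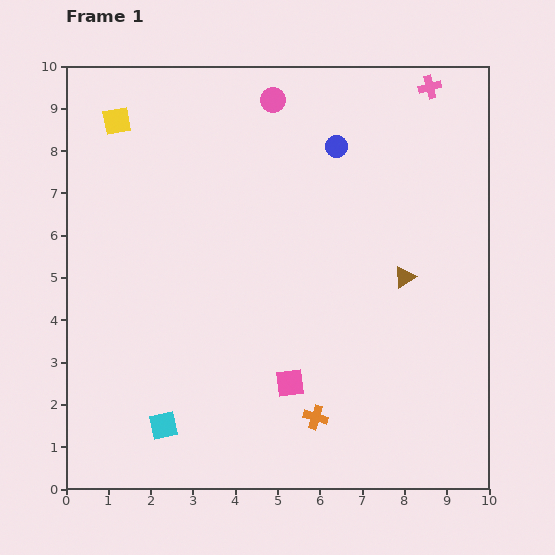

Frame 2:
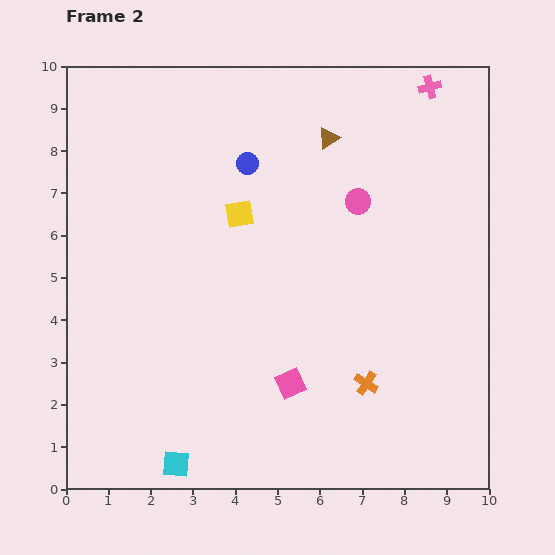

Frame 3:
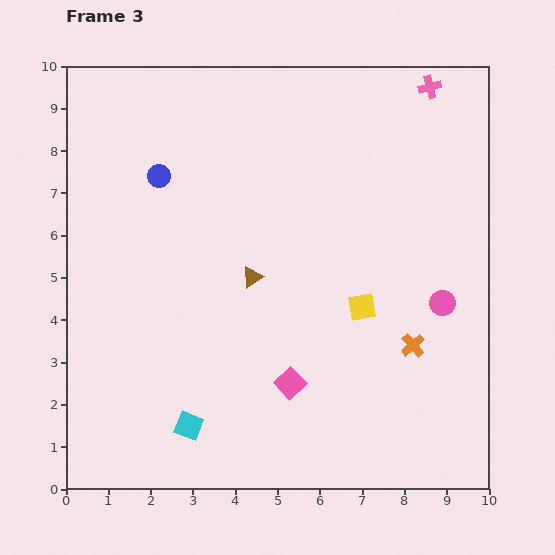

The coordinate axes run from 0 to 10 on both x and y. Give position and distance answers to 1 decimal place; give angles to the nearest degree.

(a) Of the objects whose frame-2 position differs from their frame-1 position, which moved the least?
the cyan square

(moved 0.9)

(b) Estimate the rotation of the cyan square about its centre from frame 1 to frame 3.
34° clockwise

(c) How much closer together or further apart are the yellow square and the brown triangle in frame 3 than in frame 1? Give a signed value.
-5.0

Distance in frame 1: 7.7. Distance in frame 3: 2.7.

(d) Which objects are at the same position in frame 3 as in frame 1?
the pink square, the pink cross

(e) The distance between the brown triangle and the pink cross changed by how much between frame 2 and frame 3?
+3.5

Distance in frame 2: 2.7. Distance in frame 3: 6.2.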